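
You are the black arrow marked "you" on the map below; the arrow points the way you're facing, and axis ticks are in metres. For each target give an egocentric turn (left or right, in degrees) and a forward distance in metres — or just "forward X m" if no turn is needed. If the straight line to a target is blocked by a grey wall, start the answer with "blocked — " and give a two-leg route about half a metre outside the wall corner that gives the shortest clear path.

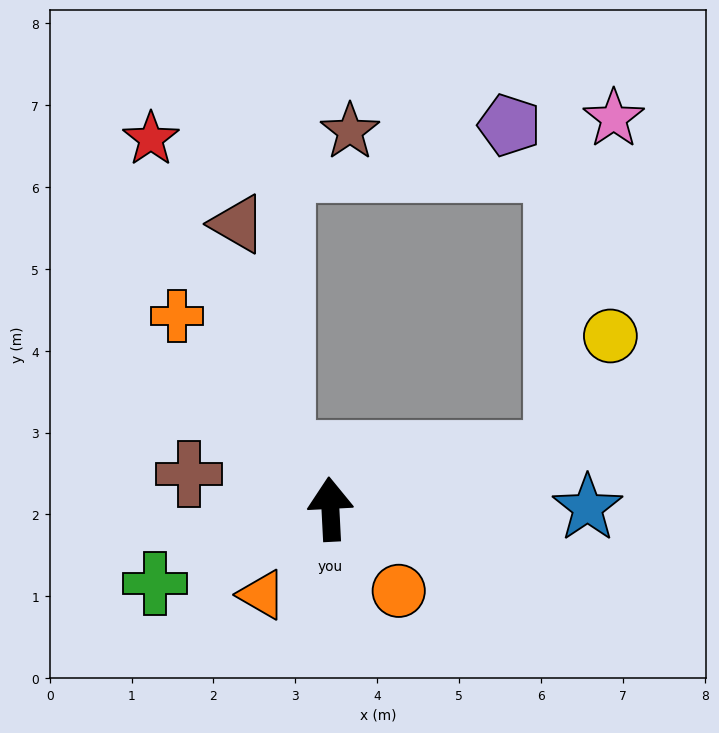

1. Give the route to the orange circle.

turn right 143°, forward 1.3 m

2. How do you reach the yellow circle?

blocked — turn right 80°, forward 2.9 m, then turn left 54°, forward 1.6 m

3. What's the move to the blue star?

turn right 93°, forward 3.1 m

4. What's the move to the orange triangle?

turn left 138°, forward 1.3 m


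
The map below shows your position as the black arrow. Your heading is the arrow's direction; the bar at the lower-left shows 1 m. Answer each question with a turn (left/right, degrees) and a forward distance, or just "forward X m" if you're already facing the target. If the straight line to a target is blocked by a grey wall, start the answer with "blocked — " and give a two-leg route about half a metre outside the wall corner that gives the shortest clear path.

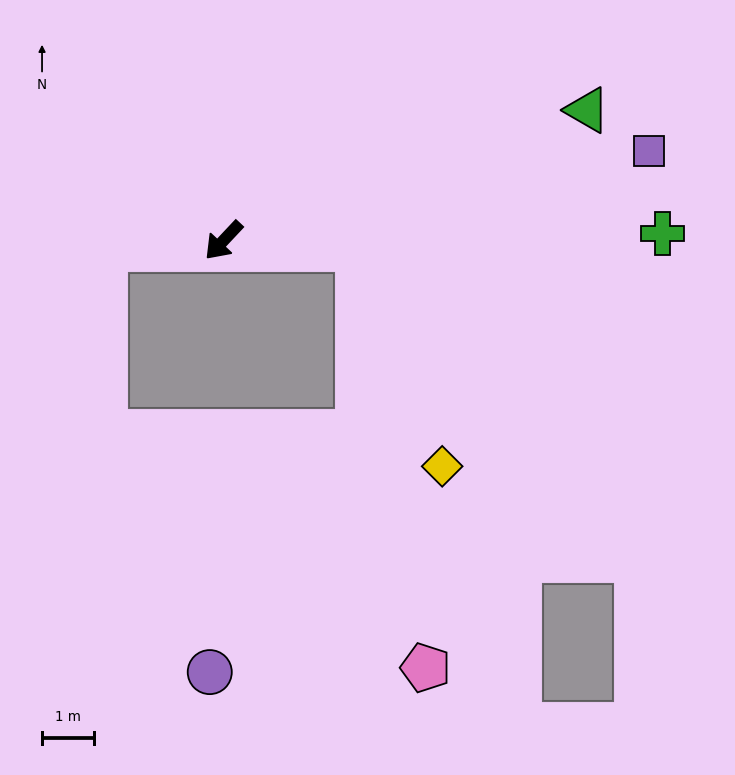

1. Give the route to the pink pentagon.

blocked — turn left 129°, forward 2.6 m, then turn right 77°, forward 8.1 m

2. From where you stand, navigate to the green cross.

turn left 134°, forward 8.4 m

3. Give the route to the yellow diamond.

blocked — turn left 129°, forward 2.6 m, then turn right 65°, forward 4.5 m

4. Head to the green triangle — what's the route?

turn left 153°, forward 7.4 m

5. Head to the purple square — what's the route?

turn left 145°, forward 8.4 m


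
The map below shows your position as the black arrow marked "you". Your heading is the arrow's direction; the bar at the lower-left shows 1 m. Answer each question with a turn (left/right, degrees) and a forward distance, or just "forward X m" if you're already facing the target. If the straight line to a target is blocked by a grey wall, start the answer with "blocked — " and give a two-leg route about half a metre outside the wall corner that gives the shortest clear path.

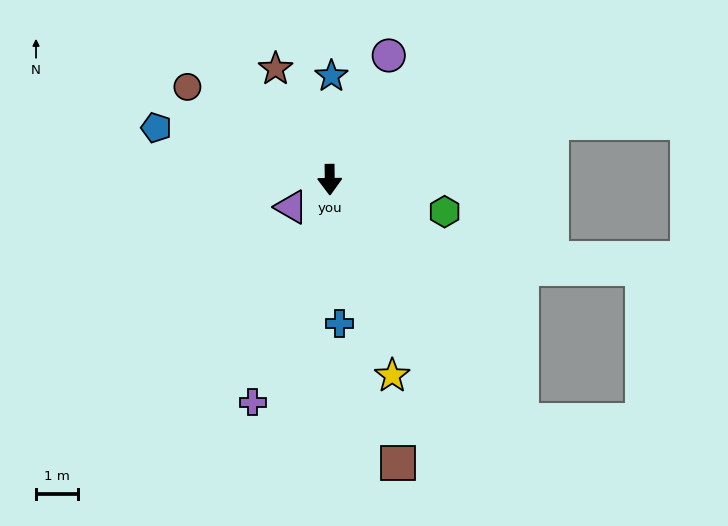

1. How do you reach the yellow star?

turn left 17°, forward 4.9 m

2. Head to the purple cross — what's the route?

turn right 20°, forward 5.6 m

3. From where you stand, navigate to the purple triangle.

turn right 55°, forward 1.1 m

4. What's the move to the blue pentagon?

turn right 107°, forward 4.3 m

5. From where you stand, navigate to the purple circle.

turn left 154°, forward 3.3 m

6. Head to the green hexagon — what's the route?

turn left 74°, forward 2.8 m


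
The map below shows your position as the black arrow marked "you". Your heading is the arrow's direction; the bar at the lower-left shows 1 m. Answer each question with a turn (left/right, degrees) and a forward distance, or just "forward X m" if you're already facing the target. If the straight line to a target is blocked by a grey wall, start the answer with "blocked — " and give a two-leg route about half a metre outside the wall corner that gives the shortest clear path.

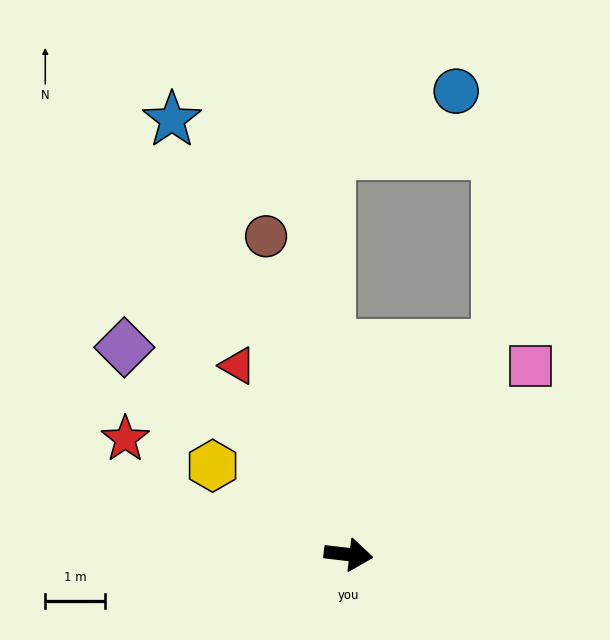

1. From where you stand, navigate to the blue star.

turn left 119°, forward 7.8 m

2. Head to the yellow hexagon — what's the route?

turn left 154°, forward 2.7 m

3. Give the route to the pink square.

turn left 53°, forward 4.4 m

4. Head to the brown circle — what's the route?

turn left 111°, forward 5.5 m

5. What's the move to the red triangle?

turn left 127°, forward 3.7 m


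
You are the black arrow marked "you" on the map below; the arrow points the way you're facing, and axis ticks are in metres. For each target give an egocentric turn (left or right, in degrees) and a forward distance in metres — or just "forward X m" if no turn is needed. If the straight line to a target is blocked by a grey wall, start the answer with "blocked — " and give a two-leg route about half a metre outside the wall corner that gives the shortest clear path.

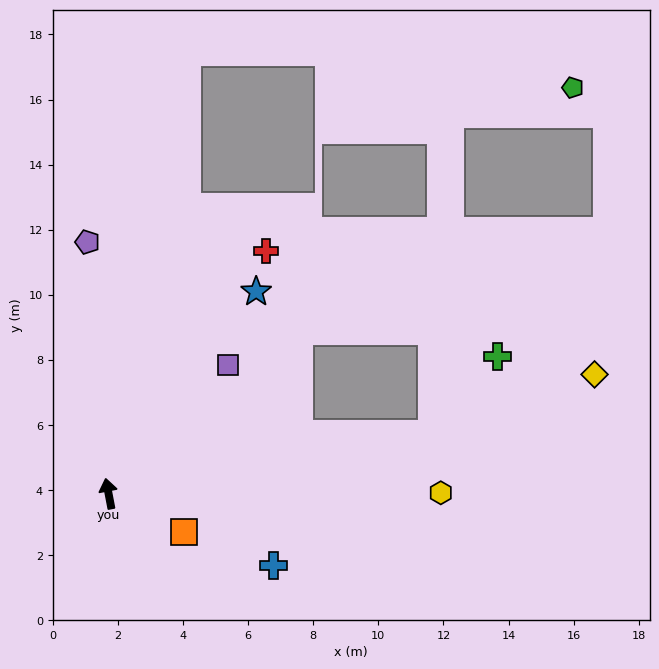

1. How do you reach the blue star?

turn right 47°, forward 7.7 m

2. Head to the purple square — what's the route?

turn right 54°, forward 5.4 m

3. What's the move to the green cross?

blocked — turn right 90°, forward 10.1 m, then turn left 39°, forward 3.1 m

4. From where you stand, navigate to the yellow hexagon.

turn right 101°, forward 10.2 m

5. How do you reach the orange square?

turn right 128°, forward 2.6 m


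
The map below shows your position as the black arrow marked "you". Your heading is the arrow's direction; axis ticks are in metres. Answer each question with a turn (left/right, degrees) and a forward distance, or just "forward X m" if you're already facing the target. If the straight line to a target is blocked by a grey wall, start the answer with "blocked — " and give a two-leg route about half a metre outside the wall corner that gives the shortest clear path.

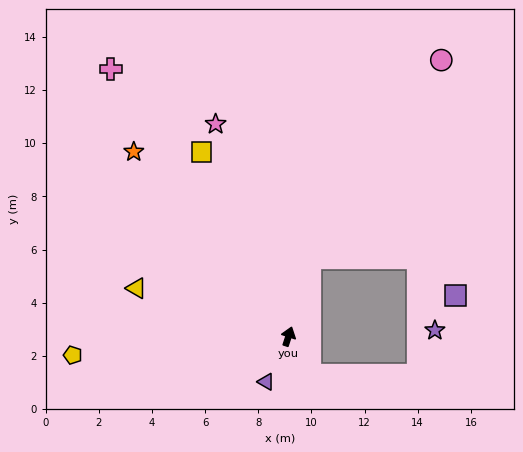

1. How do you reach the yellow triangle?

turn left 91°, forward 6.0 m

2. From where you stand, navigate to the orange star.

turn left 58°, forward 9.1 m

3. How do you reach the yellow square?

turn left 43°, forward 7.7 m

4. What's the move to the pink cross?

turn left 52°, forward 12.1 m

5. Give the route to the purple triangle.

turn left 172°, forward 1.9 m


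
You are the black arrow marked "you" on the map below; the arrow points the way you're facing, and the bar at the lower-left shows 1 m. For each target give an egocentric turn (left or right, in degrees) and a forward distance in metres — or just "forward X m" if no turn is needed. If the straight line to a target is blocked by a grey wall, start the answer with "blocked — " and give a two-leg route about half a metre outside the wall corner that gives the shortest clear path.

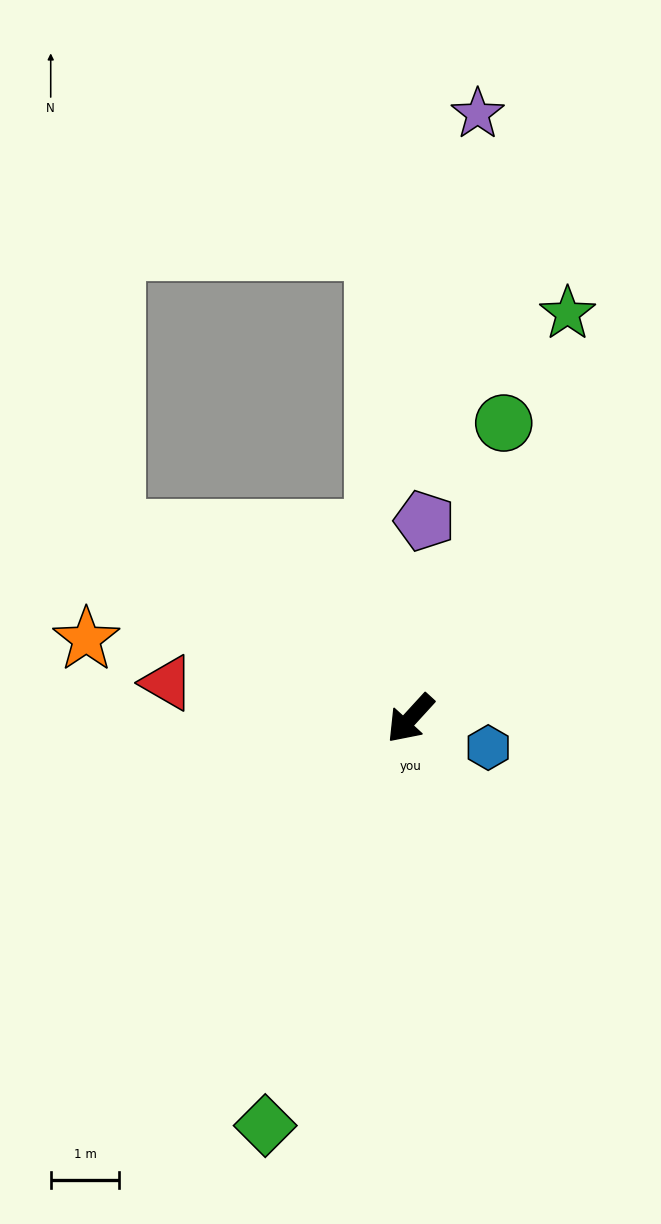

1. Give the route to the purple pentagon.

turn right 142°, forward 2.9 m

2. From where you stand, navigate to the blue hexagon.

turn left 112°, forward 1.2 m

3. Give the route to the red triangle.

turn right 56°, forward 3.6 m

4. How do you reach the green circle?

turn right 155°, forward 4.5 m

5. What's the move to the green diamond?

turn left 23°, forward 6.3 m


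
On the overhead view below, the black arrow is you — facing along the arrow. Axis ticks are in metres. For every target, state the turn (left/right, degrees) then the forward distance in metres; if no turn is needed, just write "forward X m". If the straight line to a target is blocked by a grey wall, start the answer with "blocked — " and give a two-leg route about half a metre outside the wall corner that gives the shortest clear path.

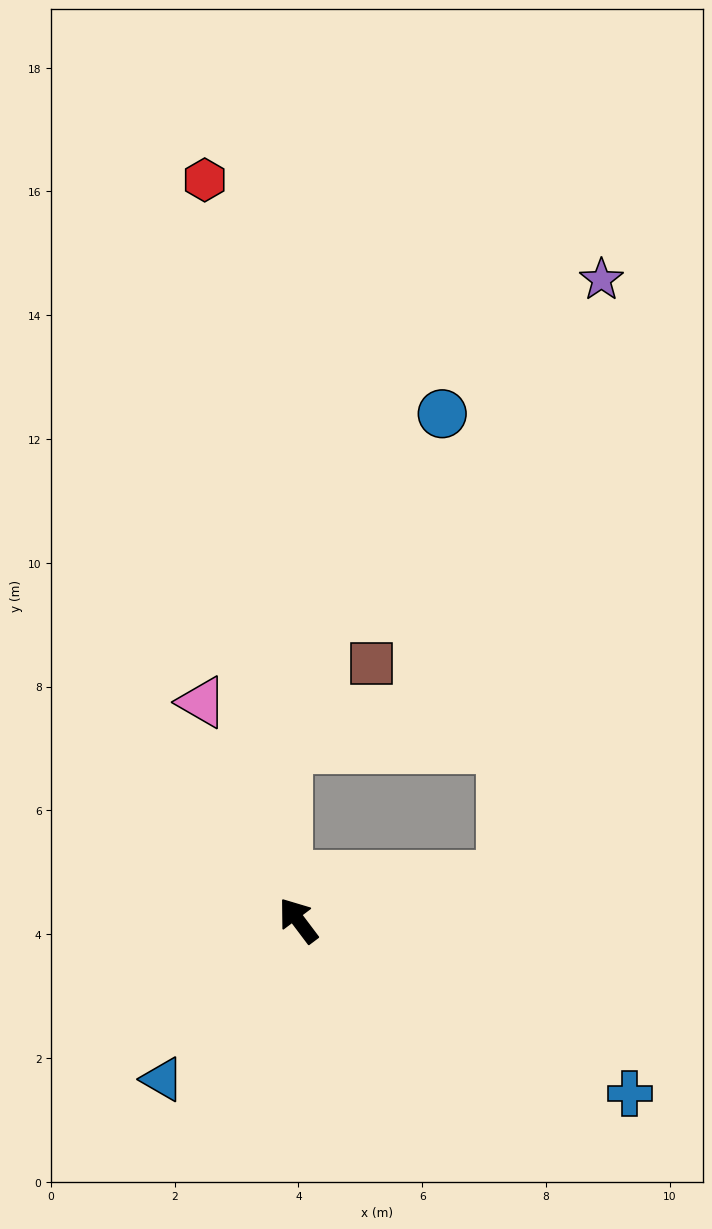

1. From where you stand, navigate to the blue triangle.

turn left 103°, forward 3.4 m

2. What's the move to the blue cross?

turn right 155°, forward 6.0 m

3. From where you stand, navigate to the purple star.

blocked — turn right 115°, forward 3.4 m, then turn left 69°, forward 9.8 m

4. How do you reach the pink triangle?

turn right 13°, forward 3.9 m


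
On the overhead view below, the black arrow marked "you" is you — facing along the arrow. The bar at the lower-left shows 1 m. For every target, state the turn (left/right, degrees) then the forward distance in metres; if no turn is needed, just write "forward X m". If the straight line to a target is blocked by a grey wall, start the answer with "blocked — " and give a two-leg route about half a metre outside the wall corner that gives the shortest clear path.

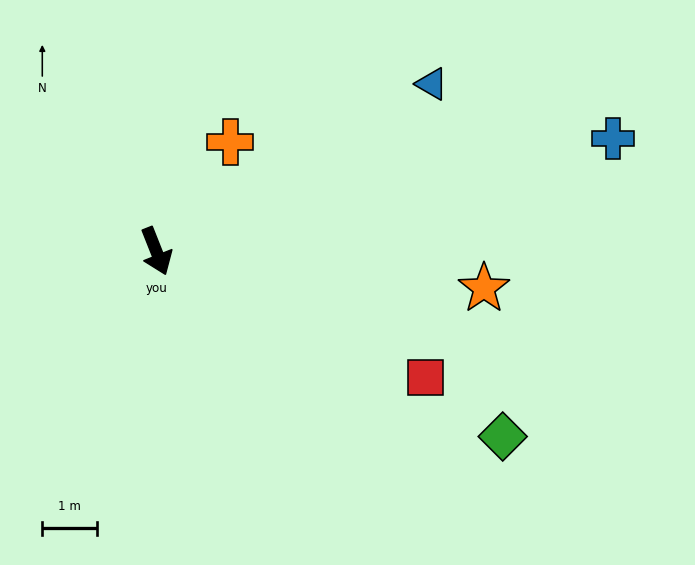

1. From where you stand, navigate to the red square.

turn left 43°, forward 5.4 m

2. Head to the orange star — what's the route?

turn left 62°, forward 6.0 m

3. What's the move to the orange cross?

turn left 124°, forward 2.4 m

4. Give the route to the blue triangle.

turn left 100°, forward 5.9 m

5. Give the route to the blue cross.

turn left 82°, forward 8.6 m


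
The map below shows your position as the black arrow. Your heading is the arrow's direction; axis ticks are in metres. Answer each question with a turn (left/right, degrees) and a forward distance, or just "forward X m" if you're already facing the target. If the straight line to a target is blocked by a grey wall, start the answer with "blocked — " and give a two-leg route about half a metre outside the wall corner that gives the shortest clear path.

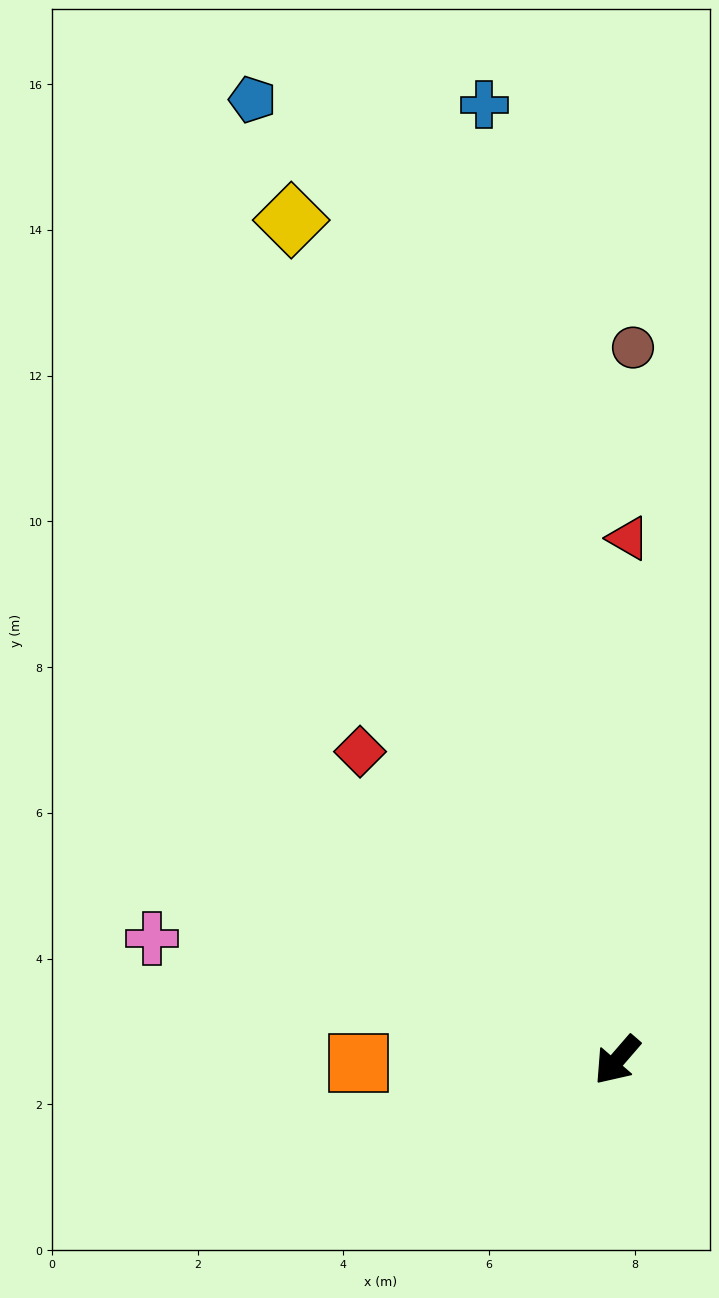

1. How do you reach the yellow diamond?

turn right 118°, forward 12.4 m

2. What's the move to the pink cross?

turn right 64°, forward 6.6 m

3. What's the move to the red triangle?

turn right 140°, forward 7.2 m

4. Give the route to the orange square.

turn right 49°, forward 3.6 m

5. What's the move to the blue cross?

turn right 131°, forward 13.2 m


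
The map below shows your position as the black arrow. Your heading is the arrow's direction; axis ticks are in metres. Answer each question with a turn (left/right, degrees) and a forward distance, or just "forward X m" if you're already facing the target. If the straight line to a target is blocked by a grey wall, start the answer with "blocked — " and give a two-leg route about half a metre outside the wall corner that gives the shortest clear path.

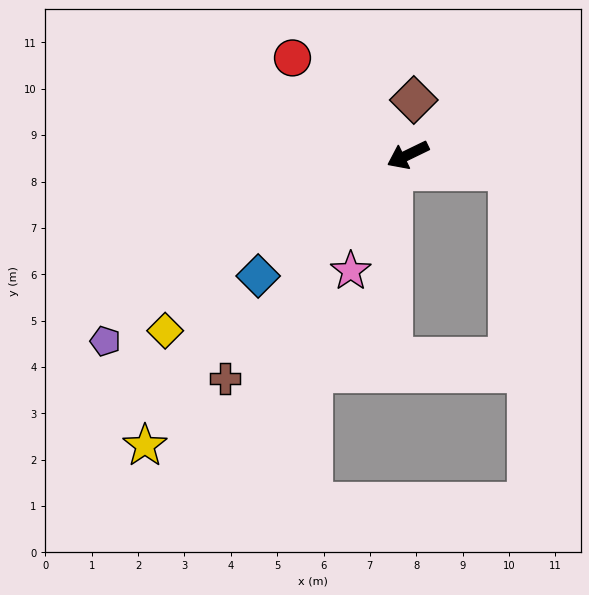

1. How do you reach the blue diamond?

turn left 13°, forward 4.2 m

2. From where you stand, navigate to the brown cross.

turn left 25°, forward 6.2 m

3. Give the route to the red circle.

turn right 66°, forward 3.3 m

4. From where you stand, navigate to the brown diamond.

turn right 122°, forward 1.2 m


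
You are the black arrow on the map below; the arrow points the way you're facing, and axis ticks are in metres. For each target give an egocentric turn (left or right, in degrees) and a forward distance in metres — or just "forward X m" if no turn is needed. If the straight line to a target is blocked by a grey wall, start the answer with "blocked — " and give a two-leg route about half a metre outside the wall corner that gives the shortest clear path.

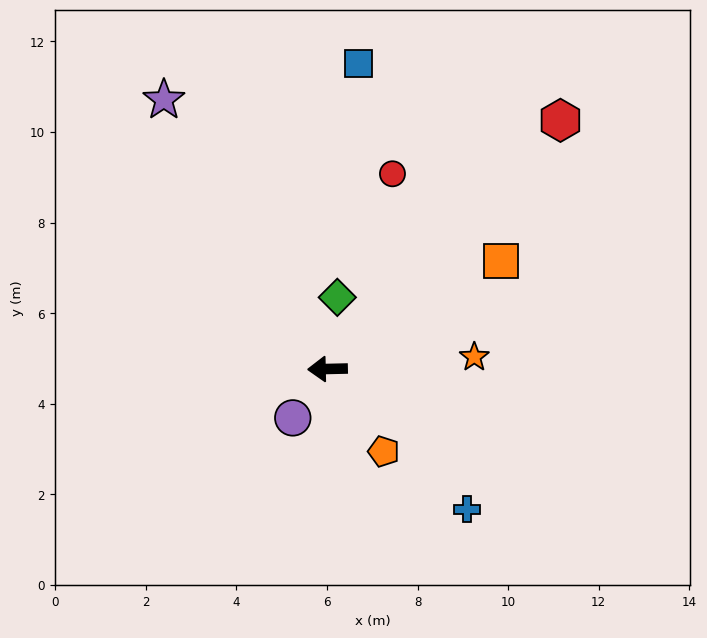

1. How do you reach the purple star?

turn right 60°, forward 7.0 m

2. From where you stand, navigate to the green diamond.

turn right 99°, forward 1.6 m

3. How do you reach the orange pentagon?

turn left 123°, forward 2.2 m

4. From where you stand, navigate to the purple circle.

turn left 53°, forward 1.3 m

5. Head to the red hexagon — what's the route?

turn right 134°, forward 7.5 m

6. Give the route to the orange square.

turn right 149°, forward 4.5 m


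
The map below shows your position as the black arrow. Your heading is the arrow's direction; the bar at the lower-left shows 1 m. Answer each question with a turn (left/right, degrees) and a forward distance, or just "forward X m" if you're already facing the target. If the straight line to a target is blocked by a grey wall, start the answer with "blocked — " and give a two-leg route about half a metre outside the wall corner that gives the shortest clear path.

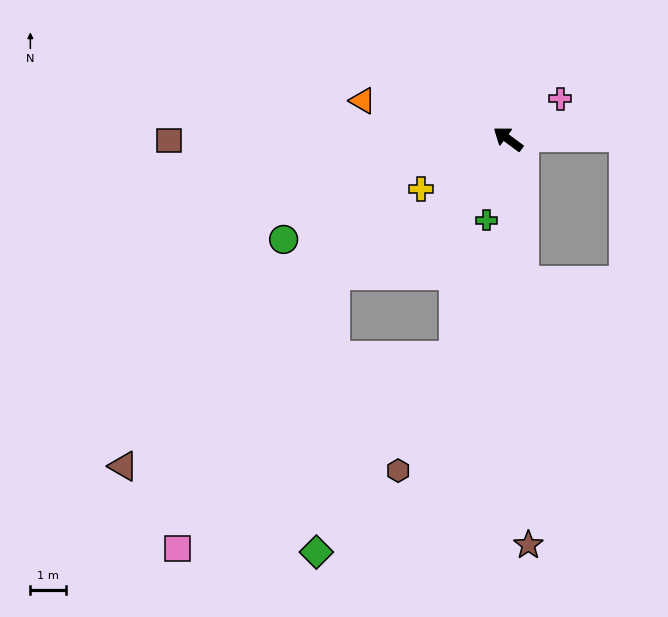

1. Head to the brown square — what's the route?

turn left 37°, forward 9.6 m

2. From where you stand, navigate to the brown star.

turn left 129°, forward 11.5 m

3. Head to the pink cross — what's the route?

turn right 106°, forward 1.9 m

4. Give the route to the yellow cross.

turn left 66°, forward 2.8 m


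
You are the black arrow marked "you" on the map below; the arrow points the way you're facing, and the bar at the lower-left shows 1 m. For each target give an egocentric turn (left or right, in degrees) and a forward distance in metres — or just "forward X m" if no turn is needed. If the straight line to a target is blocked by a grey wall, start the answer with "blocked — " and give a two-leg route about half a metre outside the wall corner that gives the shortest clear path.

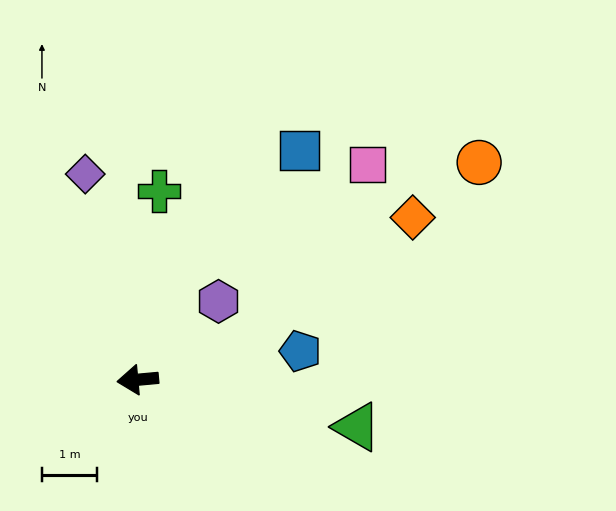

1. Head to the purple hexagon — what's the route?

turn right 141°, forward 2.0 m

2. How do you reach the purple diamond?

turn right 81°, forward 3.9 m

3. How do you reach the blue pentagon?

turn right 175°, forward 3.0 m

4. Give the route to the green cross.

turn right 102°, forward 3.5 m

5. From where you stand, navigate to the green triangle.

turn left 163°, forward 4.1 m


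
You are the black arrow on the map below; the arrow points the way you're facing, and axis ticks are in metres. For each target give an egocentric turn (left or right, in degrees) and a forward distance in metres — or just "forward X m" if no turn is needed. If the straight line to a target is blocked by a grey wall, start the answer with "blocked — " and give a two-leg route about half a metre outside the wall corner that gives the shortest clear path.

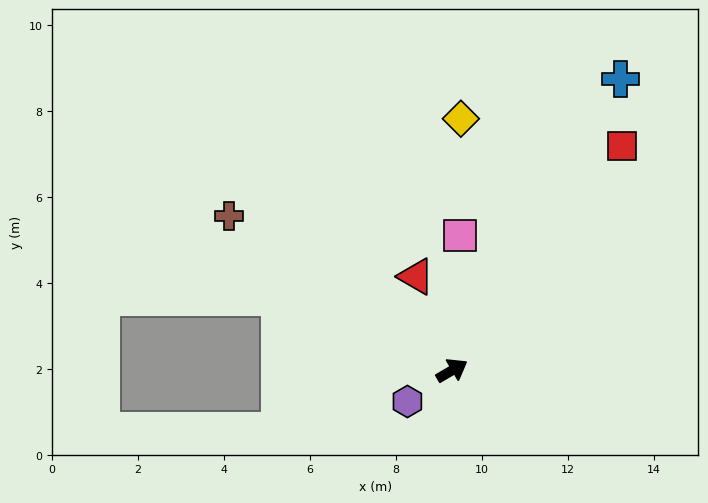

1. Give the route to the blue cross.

turn left 30°, forward 7.8 m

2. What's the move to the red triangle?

turn left 81°, forward 2.3 m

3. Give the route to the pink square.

turn left 56°, forward 3.1 m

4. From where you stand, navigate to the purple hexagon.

turn right 175°, forward 1.3 m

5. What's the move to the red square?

turn left 22°, forward 6.6 m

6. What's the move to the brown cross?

turn left 115°, forward 6.3 m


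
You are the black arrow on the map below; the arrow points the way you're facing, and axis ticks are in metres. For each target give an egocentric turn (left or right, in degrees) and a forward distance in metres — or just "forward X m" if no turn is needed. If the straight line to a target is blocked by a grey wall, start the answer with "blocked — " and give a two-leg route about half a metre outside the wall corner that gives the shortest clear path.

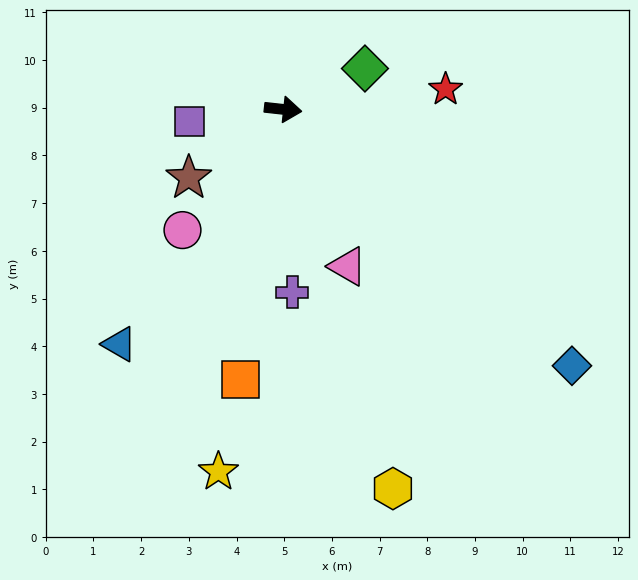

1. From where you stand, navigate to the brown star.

turn right 138°, forward 2.4 m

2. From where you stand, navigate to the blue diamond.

turn right 35°, forward 8.1 m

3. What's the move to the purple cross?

turn right 81°, forward 3.8 m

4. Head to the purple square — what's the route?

turn right 166°, forward 2.0 m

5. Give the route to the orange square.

turn right 93°, forward 5.7 m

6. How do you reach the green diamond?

turn left 33°, forward 1.9 m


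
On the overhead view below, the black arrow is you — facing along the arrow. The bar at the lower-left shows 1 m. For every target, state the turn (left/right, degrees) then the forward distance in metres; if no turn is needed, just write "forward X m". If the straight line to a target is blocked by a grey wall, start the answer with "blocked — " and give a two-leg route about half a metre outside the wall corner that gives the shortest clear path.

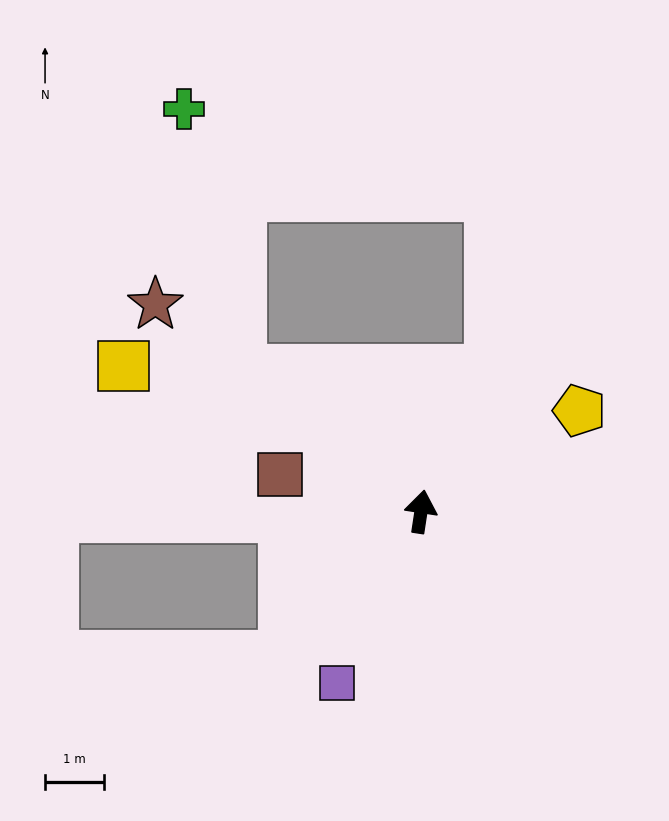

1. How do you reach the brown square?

turn left 84°, forward 2.5 m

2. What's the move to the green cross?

blocked — turn left 61°, forward 3.9 m, then turn right 40°, forward 4.5 m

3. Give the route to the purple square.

turn left 163°, forward 3.2 m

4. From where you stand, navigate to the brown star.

turn left 61°, forward 5.7 m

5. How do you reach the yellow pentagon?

turn right 49°, forward 3.2 m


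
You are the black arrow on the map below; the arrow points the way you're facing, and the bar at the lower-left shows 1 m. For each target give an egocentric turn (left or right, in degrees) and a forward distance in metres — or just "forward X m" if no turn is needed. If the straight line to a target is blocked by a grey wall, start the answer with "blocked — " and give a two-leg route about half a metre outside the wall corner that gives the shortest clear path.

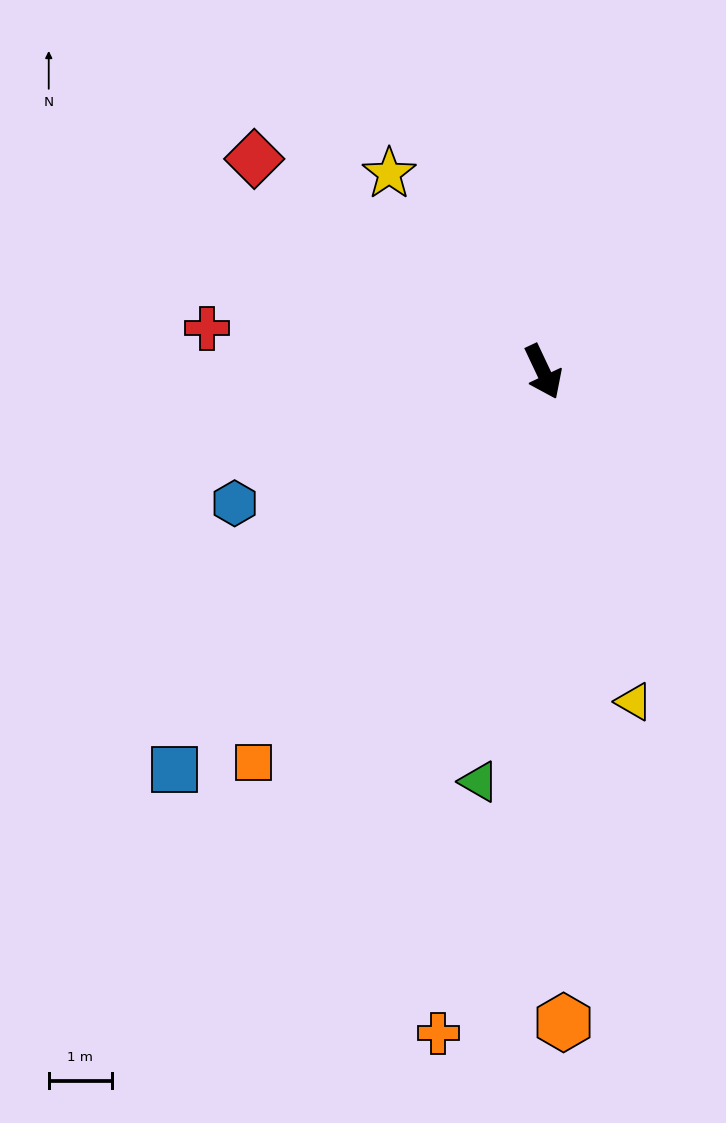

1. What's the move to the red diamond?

turn right 152°, forward 5.7 m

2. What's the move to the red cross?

turn right 123°, forward 5.4 m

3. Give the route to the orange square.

turn right 62°, forward 7.7 m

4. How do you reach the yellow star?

turn right 167°, forward 4.0 m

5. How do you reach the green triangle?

turn right 34°, forward 6.6 m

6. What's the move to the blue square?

turn right 68°, forward 8.6 m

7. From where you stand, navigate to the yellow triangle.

turn right 10°, forward 5.4 m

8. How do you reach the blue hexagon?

turn right 92°, forward 5.3 m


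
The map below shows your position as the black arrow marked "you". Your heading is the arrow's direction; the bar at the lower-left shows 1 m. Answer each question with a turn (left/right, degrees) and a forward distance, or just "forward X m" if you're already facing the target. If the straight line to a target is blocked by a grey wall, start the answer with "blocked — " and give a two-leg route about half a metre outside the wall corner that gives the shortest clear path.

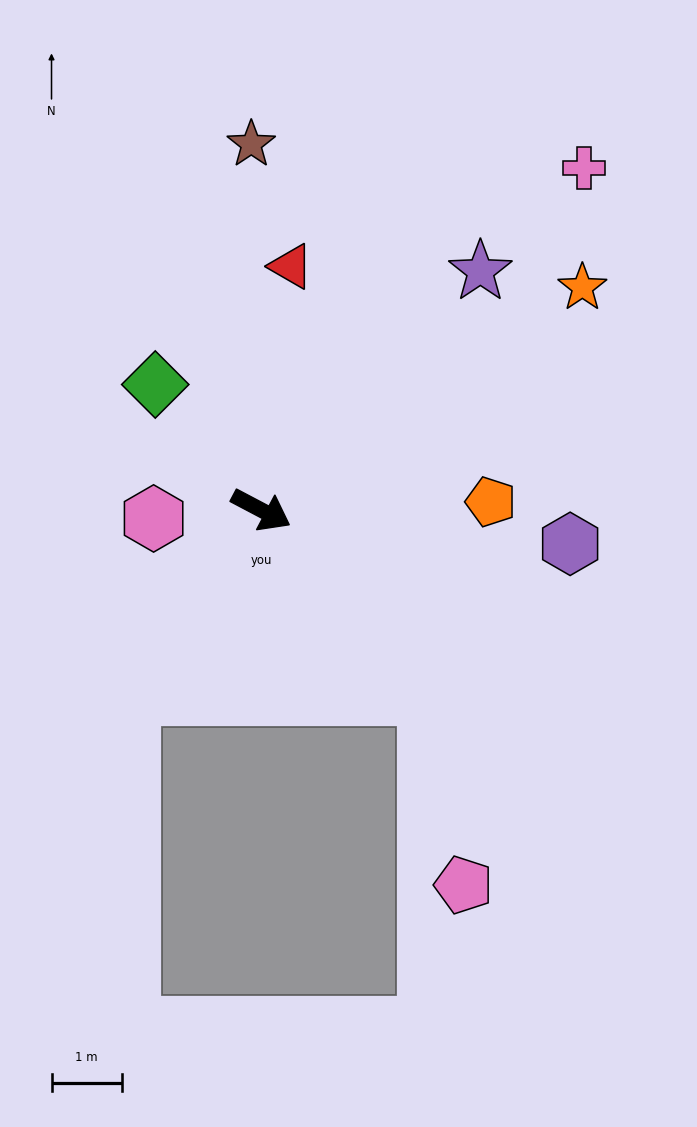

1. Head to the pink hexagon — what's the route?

turn right 148°, forward 1.5 m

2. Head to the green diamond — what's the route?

turn left 158°, forward 2.3 m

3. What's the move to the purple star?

turn left 75°, forward 4.6 m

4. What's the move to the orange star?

turn left 63°, forward 5.5 m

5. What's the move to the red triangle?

turn left 111°, forward 3.5 m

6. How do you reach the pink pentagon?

blocked — turn right 20°, forward 3.5 m, then turn right 31°, forward 2.7 m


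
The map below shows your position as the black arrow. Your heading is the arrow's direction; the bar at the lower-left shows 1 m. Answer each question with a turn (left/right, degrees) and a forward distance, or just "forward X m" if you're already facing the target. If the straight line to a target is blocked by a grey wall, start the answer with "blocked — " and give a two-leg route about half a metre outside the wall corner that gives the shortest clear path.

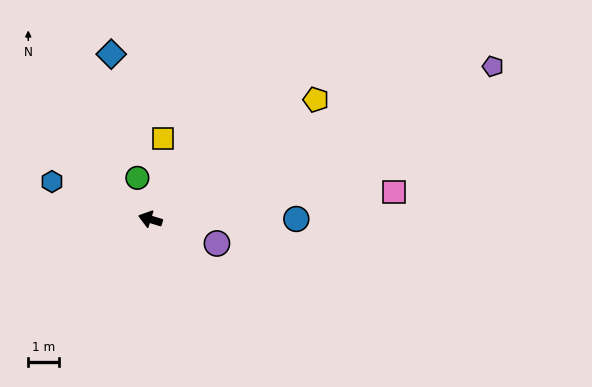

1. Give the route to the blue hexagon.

turn right 4°, forward 3.4 m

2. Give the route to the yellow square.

turn right 82°, forward 2.6 m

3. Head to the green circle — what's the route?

turn right 56°, forward 1.4 m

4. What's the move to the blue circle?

turn right 163°, forward 4.7 m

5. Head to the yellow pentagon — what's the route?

turn right 127°, forward 6.6 m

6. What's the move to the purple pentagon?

turn right 139°, forward 12.0 m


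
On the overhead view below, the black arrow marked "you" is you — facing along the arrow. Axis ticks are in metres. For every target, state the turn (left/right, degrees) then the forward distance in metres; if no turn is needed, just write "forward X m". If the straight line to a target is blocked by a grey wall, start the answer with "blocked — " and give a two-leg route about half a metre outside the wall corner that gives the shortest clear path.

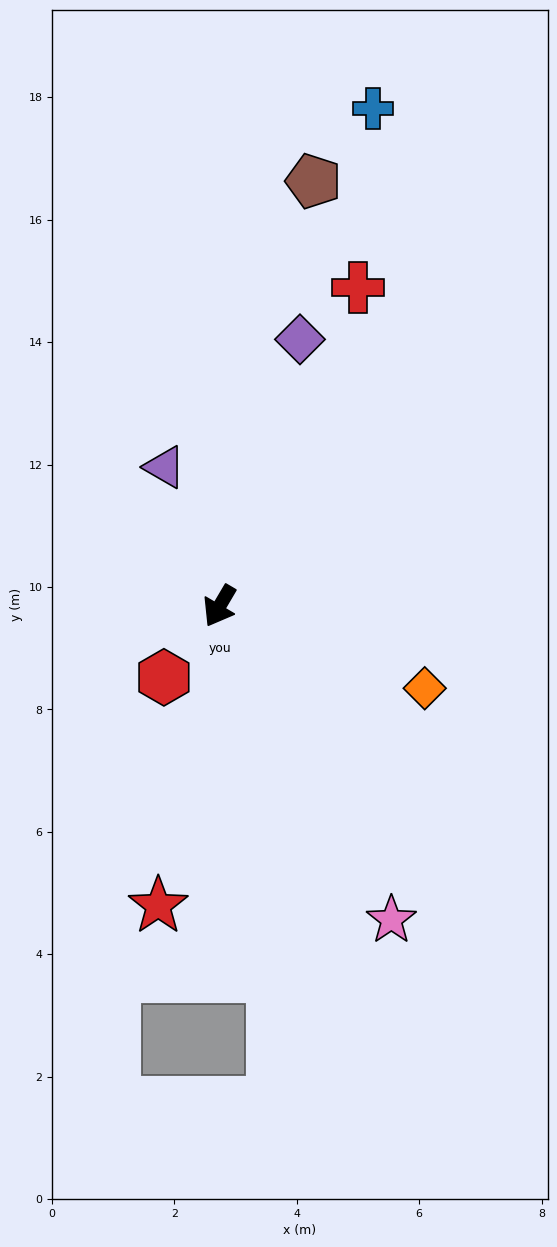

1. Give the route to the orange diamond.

turn left 99°, forward 3.6 m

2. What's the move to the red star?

turn left 19°, forward 5.0 m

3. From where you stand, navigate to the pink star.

turn left 59°, forward 5.8 m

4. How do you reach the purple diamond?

turn right 166°, forward 4.6 m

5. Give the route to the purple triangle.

turn right 128°, forward 2.4 m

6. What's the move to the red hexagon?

turn right 8°, forward 1.5 m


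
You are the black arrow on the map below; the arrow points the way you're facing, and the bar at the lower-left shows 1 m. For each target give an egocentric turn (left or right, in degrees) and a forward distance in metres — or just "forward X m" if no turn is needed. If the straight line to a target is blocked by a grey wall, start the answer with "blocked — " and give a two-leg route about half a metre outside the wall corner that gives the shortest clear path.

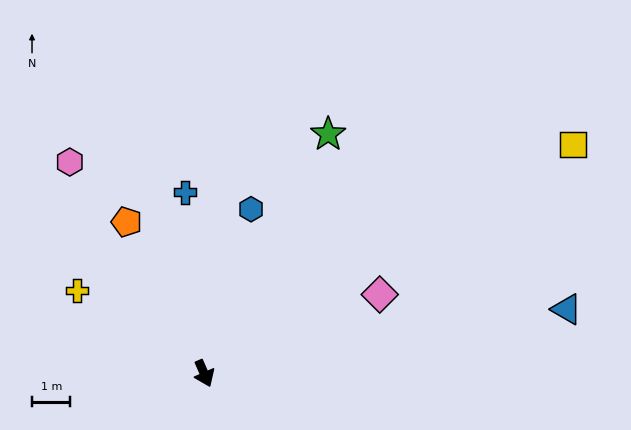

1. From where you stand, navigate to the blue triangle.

turn left 76°, forward 9.6 m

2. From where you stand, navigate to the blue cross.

turn left 162°, forward 4.7 m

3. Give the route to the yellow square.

turn left 98°, forward 11.3 m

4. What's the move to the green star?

turn left 129°, forward 7.0 m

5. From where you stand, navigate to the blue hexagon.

turn left 141°, forward 4.4 m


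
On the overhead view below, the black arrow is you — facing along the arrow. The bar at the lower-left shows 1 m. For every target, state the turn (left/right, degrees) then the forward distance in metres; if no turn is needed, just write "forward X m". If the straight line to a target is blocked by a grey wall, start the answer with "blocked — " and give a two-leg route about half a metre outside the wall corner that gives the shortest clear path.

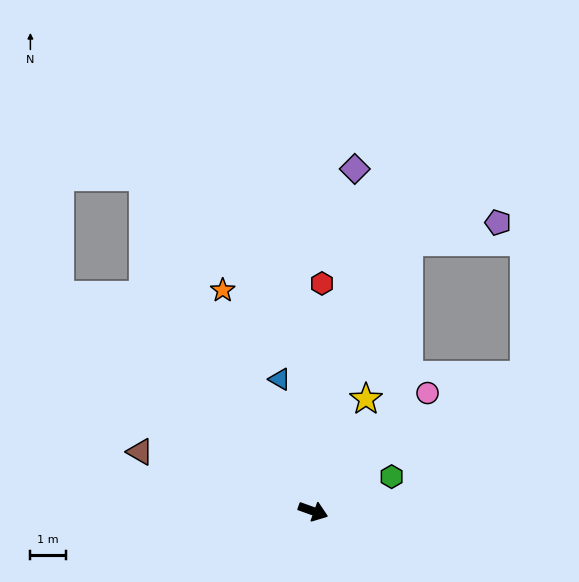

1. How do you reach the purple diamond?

turn left 103°, forward 9.7 m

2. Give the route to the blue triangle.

turn left 124°, forward 3.8 m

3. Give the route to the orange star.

turn left 132°, forward 6.7 m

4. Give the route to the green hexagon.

turn left 43°, forward 2.4 m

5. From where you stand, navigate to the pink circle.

turn left 66°, forward 4.6 m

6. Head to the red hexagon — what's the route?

turn left 108°, forward 6.4 m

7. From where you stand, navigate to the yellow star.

turn left 84°, forward 3.5 m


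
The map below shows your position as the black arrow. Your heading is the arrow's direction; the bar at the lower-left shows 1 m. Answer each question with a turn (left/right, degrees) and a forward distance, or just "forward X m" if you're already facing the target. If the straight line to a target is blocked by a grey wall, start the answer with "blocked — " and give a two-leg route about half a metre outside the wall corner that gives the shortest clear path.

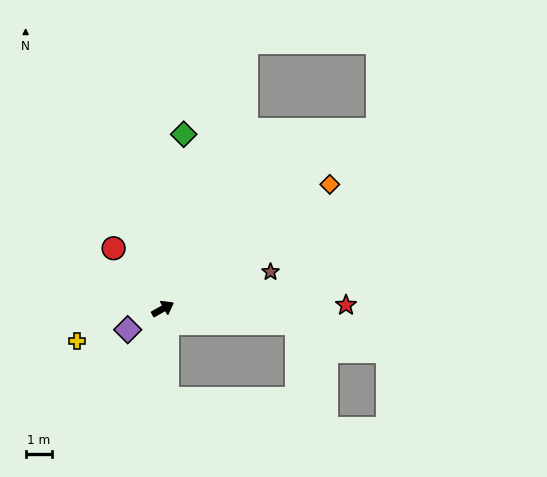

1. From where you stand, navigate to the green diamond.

turn left 54°, forward 6.6 m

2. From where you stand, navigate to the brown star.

turn right 11°, forward 4.3 m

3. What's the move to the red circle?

turn left 100°, forward 2.9 m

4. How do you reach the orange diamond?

turn left 7°, forward 7.8 m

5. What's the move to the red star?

turn right 28°, forward 6.8 m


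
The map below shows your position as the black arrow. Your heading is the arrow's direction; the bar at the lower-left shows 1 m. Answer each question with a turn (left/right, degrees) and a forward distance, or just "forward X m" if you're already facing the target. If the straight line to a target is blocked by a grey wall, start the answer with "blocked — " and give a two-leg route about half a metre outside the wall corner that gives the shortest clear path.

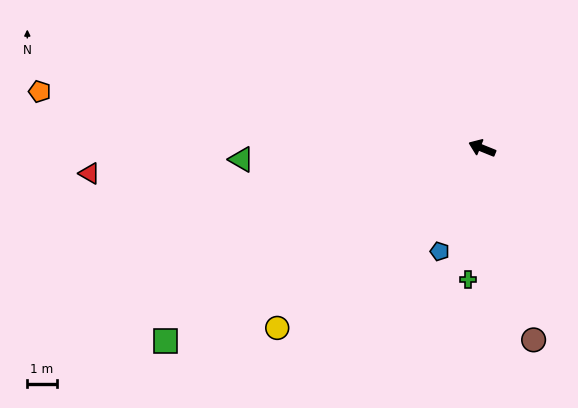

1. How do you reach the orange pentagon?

turn left 15°, forward 15.2 m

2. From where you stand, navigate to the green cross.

turn left 106°, forward 4.5 m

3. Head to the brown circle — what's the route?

turn left 127°, forward 6.7 m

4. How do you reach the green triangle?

turn left 25°, forward 8.2 m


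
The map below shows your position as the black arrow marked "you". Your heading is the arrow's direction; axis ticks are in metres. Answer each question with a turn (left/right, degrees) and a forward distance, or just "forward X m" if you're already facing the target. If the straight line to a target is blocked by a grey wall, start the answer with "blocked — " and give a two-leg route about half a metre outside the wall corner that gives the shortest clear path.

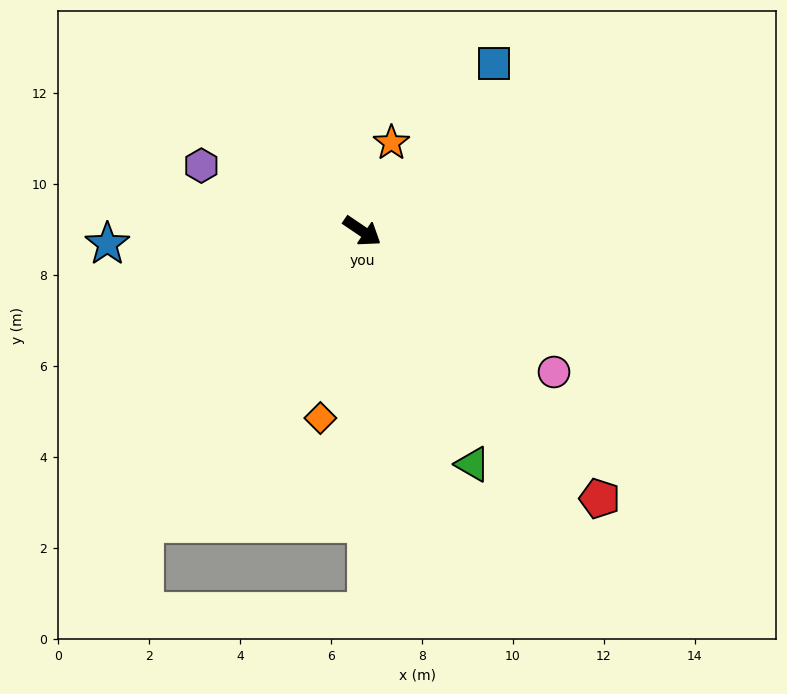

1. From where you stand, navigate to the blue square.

turn left 86°, forward 4.7 m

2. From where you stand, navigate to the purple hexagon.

turn right 168°, forward 3.8 m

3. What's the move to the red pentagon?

turn right 14°, forward 7.9 m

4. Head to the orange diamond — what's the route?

turn right 69°, forward 4.2 m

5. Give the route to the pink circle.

turn right 2°, forward 5.2 m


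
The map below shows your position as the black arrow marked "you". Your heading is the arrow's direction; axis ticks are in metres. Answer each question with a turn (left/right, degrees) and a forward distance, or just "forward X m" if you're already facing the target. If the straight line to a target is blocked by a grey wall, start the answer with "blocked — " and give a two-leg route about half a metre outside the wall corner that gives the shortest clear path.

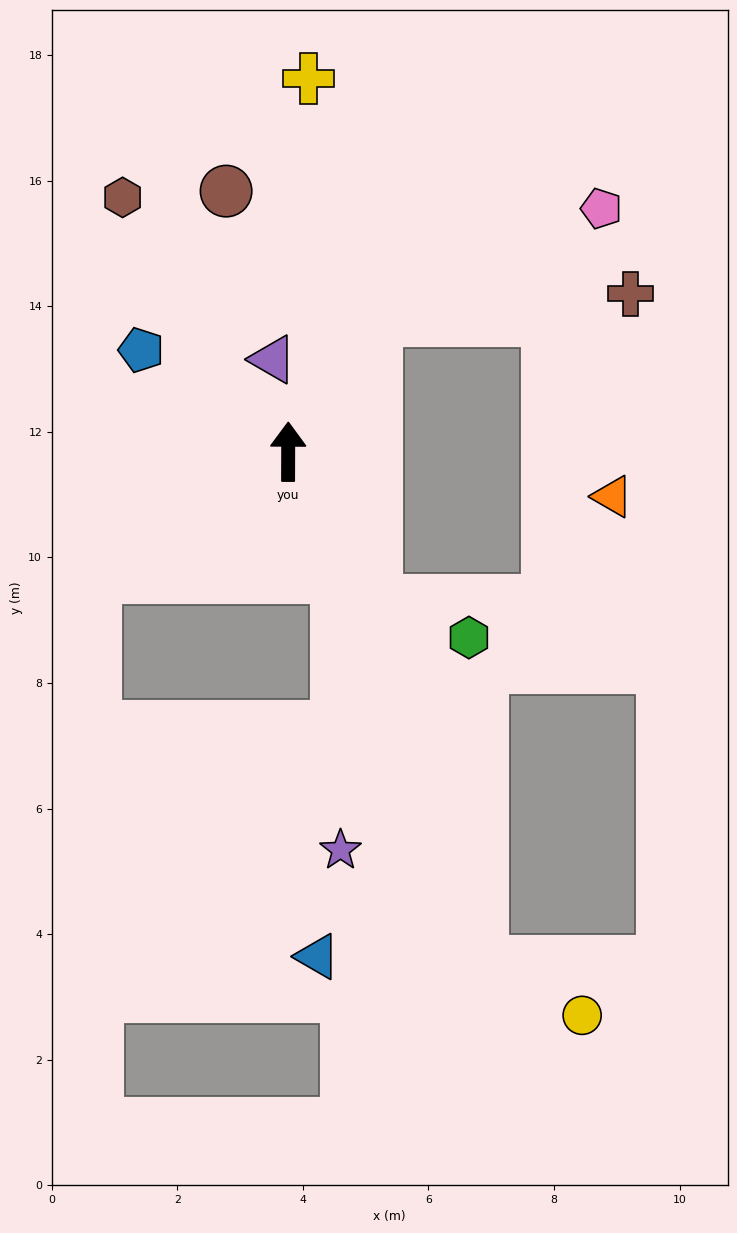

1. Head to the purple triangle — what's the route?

turn left 10°, forward 1.5 m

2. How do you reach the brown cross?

blocked — turn right 33°, forward 2.5 m, then turn right 51°, forward 4.1 m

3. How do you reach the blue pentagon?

turn left 56°, forward 2.8 m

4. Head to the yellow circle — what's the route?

blocked — turn right 159°, forward 8.7 m, then turn left 41°, forward 1.8 m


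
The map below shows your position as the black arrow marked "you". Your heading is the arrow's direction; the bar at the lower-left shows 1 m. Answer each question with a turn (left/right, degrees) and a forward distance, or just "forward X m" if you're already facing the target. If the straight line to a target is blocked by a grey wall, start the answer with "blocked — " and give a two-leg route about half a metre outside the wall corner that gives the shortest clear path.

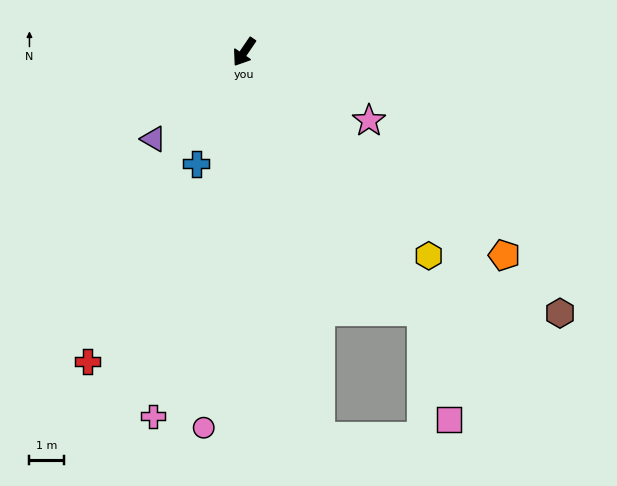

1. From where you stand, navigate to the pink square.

blocked — turn left 69°, forward 9.2 m, then turn right 20°, forward 3.3 m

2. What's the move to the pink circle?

turn left 28°, forward 11.0 m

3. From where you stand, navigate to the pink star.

turn left 95°, forward 4.2 m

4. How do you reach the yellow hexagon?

turn left 76°, forward 8.0 m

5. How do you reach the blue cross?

turn left 11°, forward 3.6 m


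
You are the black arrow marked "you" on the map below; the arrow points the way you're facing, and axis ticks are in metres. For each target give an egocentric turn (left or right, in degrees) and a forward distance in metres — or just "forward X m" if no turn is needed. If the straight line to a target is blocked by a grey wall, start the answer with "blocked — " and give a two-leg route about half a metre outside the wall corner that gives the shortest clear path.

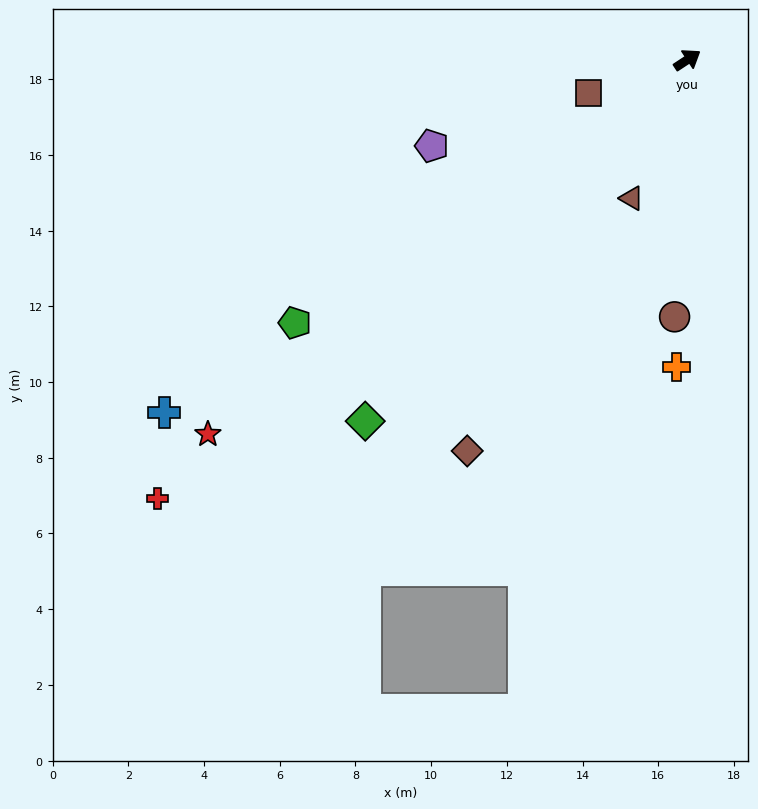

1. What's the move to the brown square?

turn left 165°, forward 2.8 m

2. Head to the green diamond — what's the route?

turn right 165°, forward 12.8 m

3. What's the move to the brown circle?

turn right 126°, forward 6.8 m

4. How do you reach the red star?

turn right 175°, forward 16.1 m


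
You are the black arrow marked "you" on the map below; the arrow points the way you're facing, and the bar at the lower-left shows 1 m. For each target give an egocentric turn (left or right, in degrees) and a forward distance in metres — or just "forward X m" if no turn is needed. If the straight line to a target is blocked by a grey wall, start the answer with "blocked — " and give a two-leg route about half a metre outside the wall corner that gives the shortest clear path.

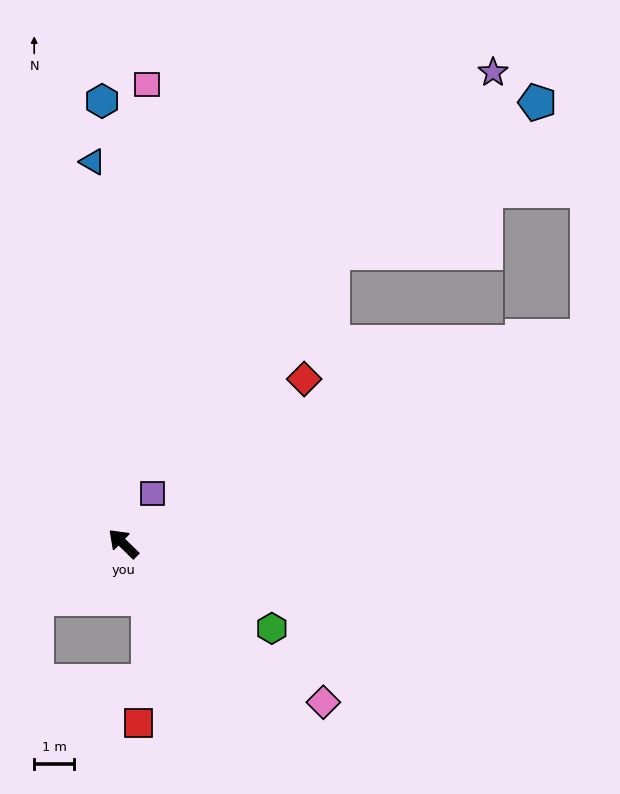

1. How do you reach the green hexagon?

turn right 166°, forward 4.3 m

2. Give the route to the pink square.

turn right 49°, forward 11.5 m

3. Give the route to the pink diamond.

turn right 174°, forward 6.4 m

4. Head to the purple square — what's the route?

turn right 76°, forward 1.4 m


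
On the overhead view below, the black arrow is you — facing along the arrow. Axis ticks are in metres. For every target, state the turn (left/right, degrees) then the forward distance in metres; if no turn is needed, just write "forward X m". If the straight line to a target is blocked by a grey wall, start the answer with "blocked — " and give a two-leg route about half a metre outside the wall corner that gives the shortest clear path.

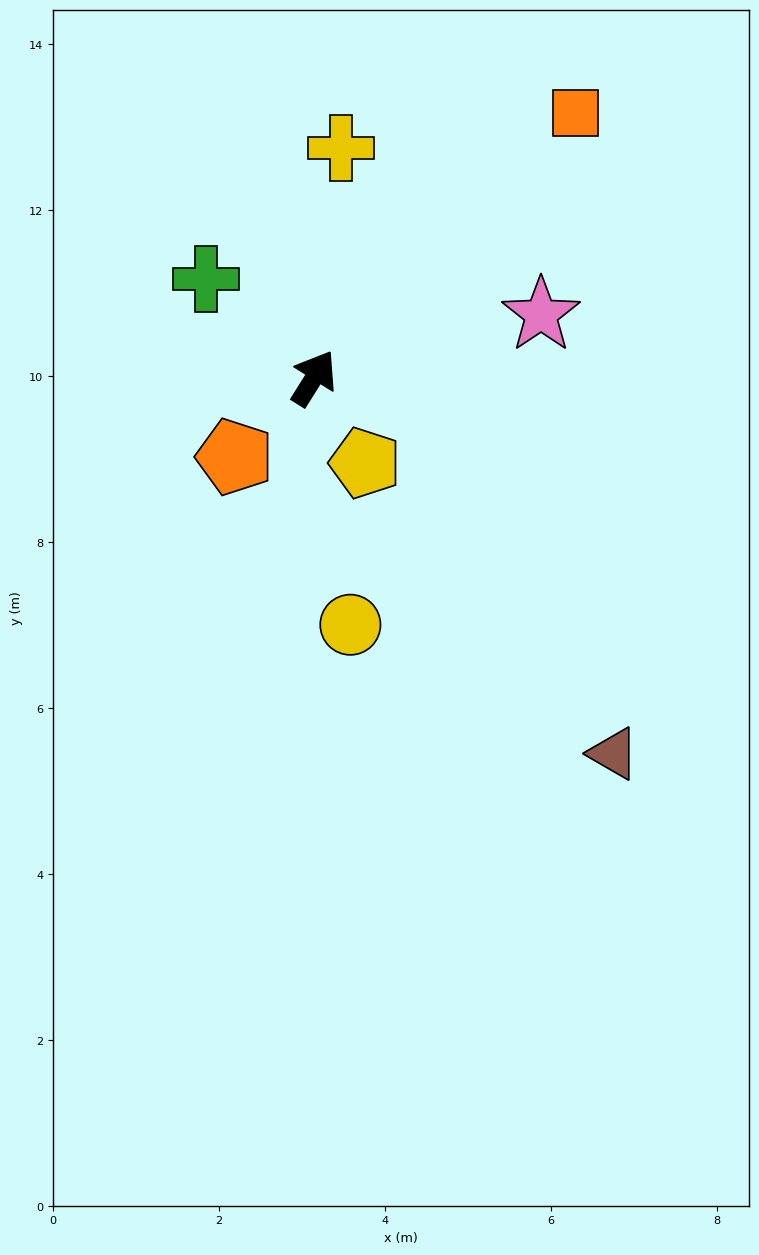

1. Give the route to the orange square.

turn right 13°, forward 4.5 m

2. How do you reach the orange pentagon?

turn left 167°, forward 1.3 m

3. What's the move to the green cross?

turn left 80°, forward 1.8 m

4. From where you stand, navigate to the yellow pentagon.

turn right 117°, forward 1.2 m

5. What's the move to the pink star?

turn right 42°, forward 2.8 m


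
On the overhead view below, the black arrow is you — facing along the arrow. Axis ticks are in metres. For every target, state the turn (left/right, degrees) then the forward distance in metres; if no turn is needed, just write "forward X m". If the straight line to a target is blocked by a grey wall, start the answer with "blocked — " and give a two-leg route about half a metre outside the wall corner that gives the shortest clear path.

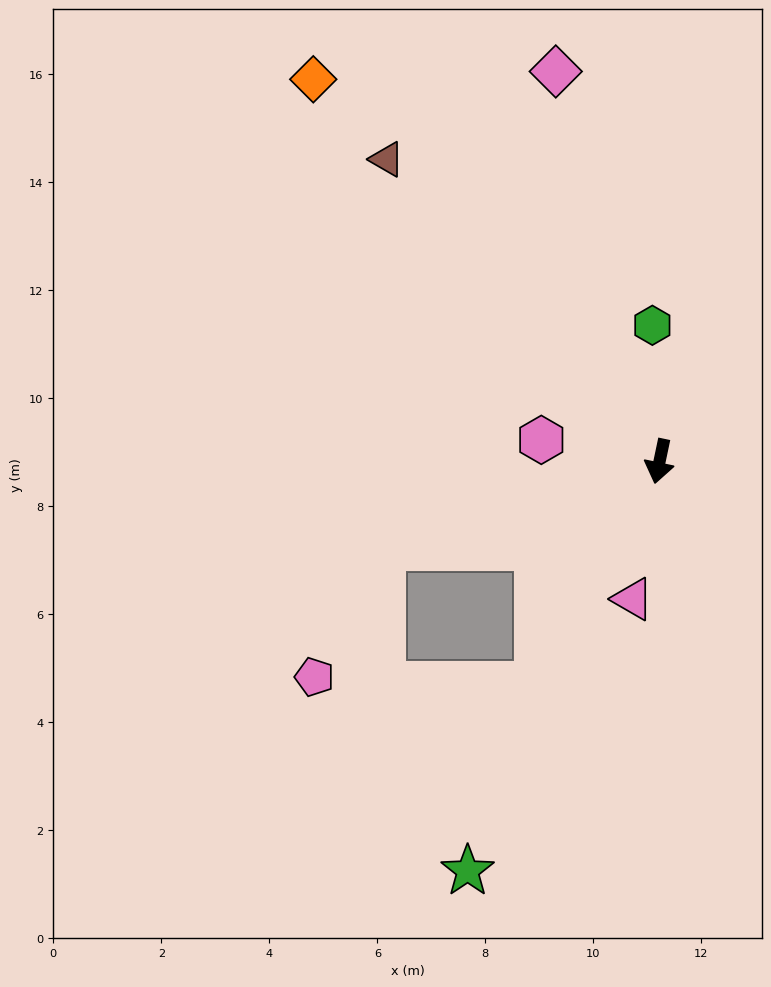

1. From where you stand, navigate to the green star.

turn right 13°, forward 8.4 m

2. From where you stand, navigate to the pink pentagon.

blocked — turn right 61°, forward 5.4 m, then turn left 45°, forward 2.7 m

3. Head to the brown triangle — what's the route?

turn right 126°, forward 7.5 m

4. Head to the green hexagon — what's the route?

turn right 165°, forward 2.5 m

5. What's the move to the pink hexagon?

turn right 88°, forward 2.2 m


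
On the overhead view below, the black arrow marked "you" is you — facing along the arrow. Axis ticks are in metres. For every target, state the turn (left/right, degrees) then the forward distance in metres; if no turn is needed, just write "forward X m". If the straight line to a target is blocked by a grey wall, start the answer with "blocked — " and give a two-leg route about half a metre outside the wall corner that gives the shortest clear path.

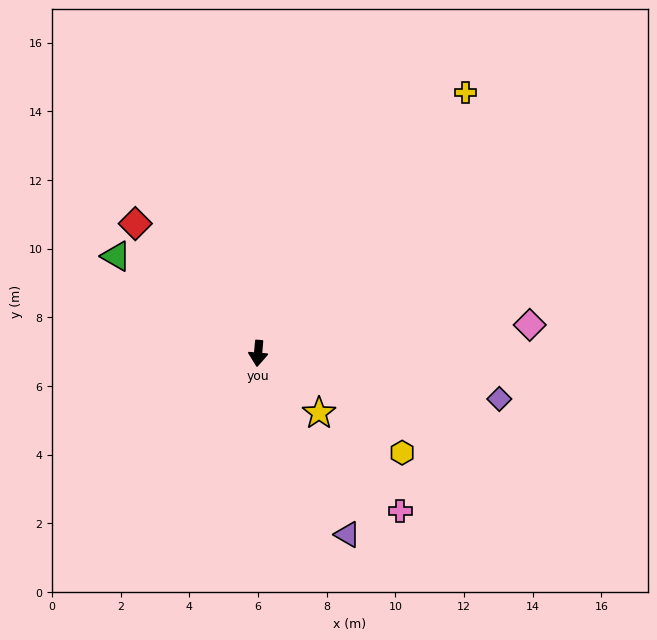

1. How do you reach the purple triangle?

turn left 31°, forward 5.9 m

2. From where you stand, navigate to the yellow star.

turn left 50°, forward 2.5 m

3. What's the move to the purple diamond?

turn left 84°, forward 7.1 m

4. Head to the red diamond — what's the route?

turn right 132°, forward 5.2 m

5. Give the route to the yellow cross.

turn left 146°, forward 9.7 m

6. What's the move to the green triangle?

turn right 120°, forward 5.0 m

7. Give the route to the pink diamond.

turn left 101°, forward 8.0 m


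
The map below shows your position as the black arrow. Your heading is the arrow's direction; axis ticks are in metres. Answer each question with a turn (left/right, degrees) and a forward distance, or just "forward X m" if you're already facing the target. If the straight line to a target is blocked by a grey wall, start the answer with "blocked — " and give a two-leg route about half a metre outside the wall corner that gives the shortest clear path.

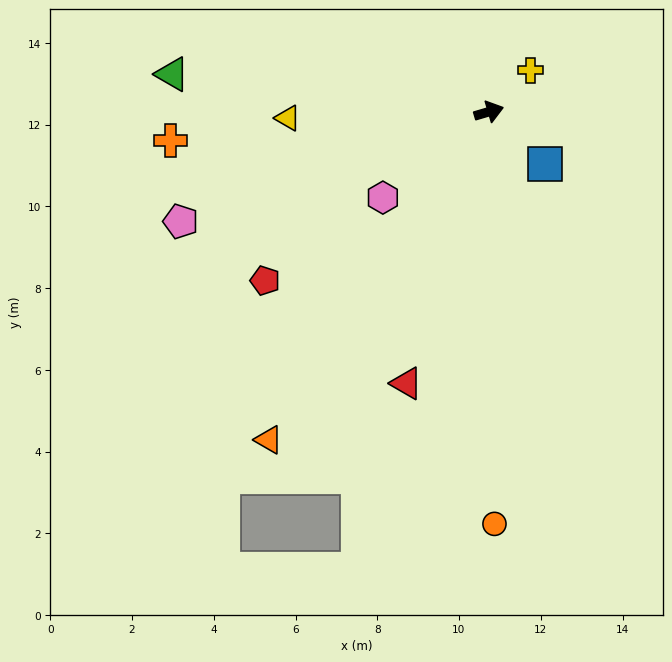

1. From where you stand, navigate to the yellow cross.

turn left 29°, forward 1.4 m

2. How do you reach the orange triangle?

turn right 140°, forward 9.7 m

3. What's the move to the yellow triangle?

turn left 165°, forward 4.9 m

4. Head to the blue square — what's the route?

turn right 59°, forward 1.9 m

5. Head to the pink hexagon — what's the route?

turn right 157°, forward 3.3 m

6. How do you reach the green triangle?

turn left 157°, forward 7.8 m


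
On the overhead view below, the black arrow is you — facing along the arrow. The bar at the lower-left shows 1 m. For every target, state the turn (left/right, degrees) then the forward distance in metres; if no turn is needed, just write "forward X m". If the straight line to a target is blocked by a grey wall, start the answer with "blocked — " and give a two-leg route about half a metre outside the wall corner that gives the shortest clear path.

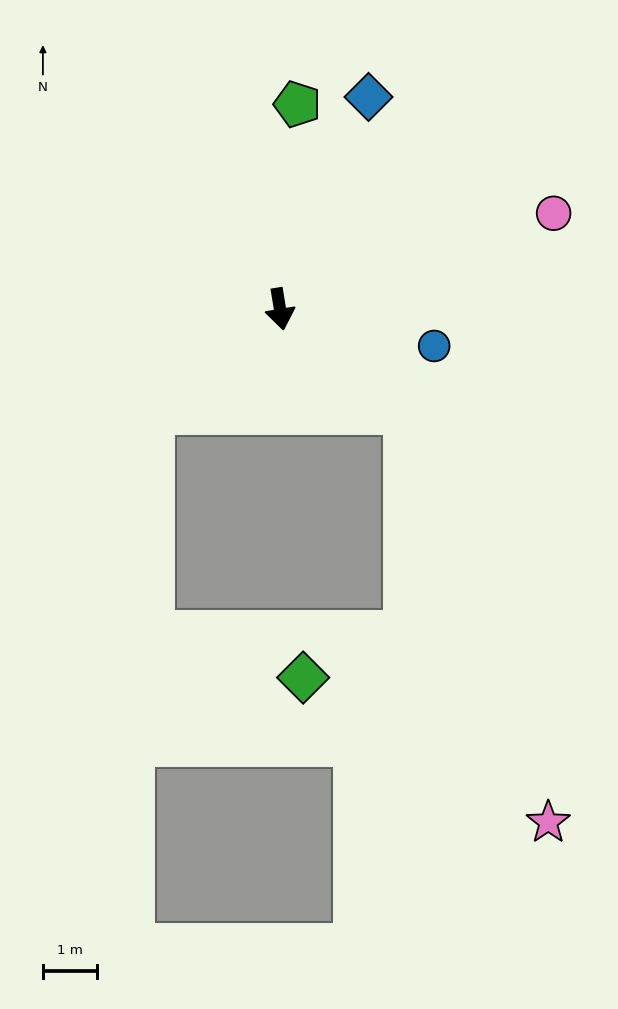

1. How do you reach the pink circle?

turn left 100°, forward 5.4 m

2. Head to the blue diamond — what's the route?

turn left 148°, forward 4.3 m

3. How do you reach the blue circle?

turn left 67°, forward 3.0 m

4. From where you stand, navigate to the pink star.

blocked — turn left 42°, forward 3.0 m, then turn right 32°, forward 8.1 m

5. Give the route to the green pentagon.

turn left 166°, forward 3.8 m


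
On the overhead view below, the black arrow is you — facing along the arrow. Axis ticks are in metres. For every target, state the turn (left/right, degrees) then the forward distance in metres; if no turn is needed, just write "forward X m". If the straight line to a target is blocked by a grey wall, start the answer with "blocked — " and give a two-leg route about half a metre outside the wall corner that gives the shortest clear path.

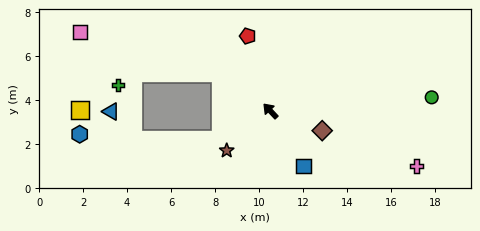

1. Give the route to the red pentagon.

turn right 26°, forward 3.6 m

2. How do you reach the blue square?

turn left 168°, forward 2.9 m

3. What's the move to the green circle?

turn right 128°, forward 7.4 m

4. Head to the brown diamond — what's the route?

turn right 154°, forward 2.5 m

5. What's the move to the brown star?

turn left 89°, forward 2.7 m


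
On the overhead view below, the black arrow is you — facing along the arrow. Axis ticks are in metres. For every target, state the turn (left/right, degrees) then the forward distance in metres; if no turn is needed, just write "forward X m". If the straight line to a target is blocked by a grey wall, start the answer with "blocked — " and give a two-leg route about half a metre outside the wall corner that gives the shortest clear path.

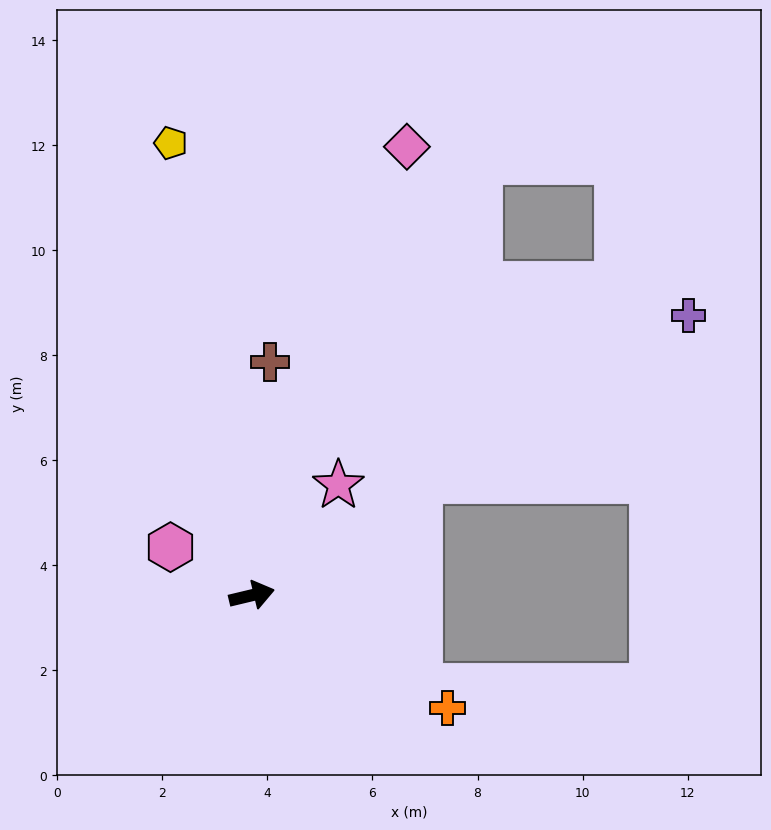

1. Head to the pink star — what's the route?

turn left 38°, forward 2.7 m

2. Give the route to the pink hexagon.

turn left 136°, forward 1.8 m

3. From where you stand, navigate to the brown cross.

turn left 72°, forward 4.5 m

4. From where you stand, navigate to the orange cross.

turn right 43°, forward 4.3 m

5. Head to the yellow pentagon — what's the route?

turn left 87°, forward 8.7 m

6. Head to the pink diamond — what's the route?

turn left 57°, forward 9.0 m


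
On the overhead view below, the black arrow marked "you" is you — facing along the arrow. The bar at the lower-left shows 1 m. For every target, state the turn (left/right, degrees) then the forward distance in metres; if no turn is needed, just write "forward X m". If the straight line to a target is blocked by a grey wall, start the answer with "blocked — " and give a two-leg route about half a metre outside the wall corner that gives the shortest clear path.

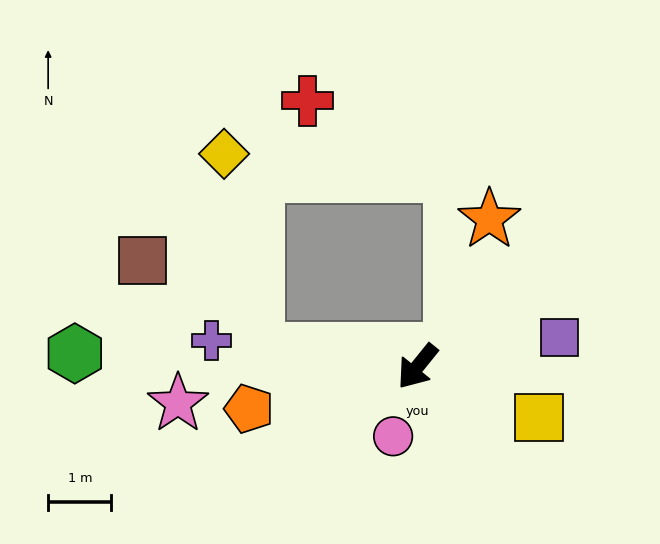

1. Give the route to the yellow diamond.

blocked — turn right 57°, forward 2.6 m, then turn right 74°, forward 3.1 m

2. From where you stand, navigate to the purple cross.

turn right 58°, forward 3.3 m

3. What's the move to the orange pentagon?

turn right 37°, forward 2.7 m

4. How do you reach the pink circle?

turn left 20°, forward 1.2 m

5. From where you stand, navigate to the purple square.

turn left 140°, forward 2.3 m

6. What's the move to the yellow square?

turn left 106°, forward 2.1 m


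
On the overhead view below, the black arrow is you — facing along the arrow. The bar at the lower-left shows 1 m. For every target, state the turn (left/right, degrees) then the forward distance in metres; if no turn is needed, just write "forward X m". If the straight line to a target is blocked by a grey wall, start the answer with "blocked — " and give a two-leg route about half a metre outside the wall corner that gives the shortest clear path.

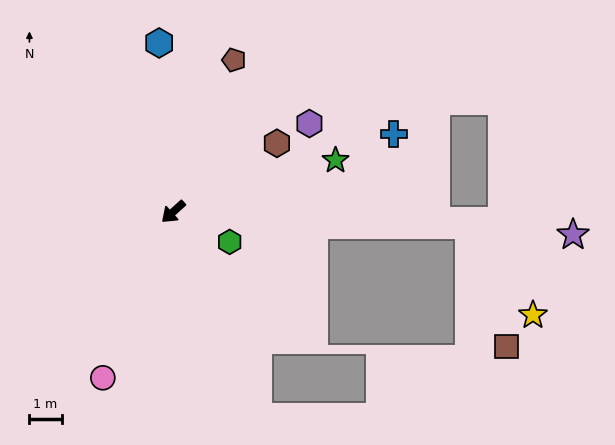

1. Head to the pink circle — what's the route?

turn left 25°, forward 5.6 m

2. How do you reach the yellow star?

blocked — turn left 135°, forward 9.2 m, then turn right 51°, forward 3.4 m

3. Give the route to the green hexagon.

turn left 110°, forward 2.0 m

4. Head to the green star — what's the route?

turn left 155°, forward 5.3 m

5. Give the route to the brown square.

blocked — turn left 135°, forward 9.2 m, then turn right 70°, forward 3.9 m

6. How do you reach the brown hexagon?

turn left 171°, forward 3.9 m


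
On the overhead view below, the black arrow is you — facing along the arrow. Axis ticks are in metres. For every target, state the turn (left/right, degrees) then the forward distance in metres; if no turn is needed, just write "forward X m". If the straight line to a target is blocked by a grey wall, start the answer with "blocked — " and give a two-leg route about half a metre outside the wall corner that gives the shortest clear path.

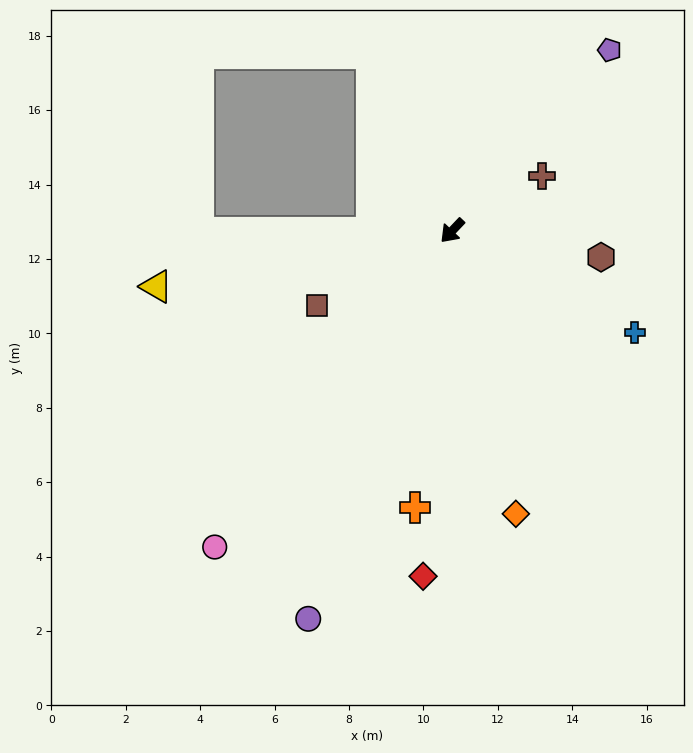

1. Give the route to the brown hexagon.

turn left 123°, forward 4.1 m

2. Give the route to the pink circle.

turn left 7°, forward 10.6 m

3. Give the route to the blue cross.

turn left 104°, forward 5.6 m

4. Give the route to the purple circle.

turn left 23°, forward 11.1 m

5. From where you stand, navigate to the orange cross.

turn left 36°, forward 7.5 m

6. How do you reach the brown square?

turn right 18°, forward 4.2 m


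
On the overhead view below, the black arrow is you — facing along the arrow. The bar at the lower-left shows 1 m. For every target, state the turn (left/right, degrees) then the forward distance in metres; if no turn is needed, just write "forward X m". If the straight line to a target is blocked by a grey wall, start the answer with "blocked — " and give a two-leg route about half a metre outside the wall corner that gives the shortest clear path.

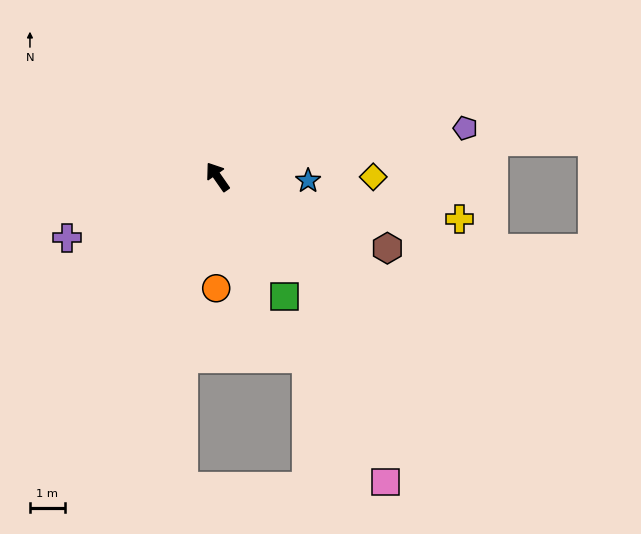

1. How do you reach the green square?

turn left 174°, forward 4.0 m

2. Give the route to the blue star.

turn right 127°, forward 2.6 m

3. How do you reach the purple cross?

turn left 77°, forward 4.7 m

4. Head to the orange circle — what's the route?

turn left 144°, forward 3.2 m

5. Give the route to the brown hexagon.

turn right 148°, forward 5.3 m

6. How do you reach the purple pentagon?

turn right 114°, forward 7.3 m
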